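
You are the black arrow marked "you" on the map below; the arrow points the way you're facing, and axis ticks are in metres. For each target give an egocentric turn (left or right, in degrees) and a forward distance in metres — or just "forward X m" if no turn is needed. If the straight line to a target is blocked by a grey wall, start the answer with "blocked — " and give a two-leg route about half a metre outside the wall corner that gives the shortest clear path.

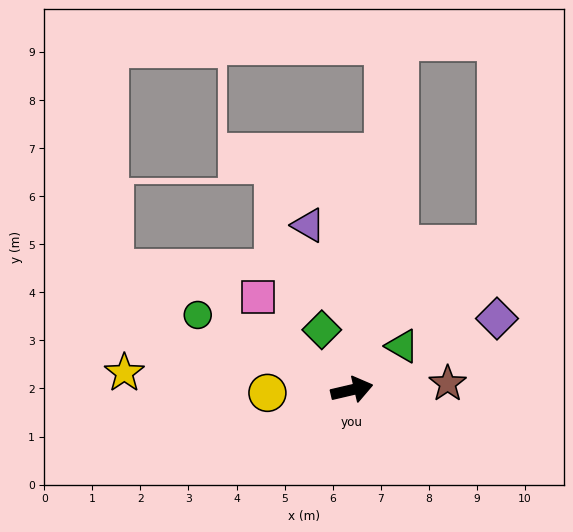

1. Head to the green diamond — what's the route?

turn left 104°, forward 1.4 m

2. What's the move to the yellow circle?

turn left 169°, forward 1.8 m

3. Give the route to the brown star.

turn right 9°, forward 2.0 m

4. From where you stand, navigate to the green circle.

turn left 141°, forward 3.6 m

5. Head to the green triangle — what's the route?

turn left 28°, forward 1.4 m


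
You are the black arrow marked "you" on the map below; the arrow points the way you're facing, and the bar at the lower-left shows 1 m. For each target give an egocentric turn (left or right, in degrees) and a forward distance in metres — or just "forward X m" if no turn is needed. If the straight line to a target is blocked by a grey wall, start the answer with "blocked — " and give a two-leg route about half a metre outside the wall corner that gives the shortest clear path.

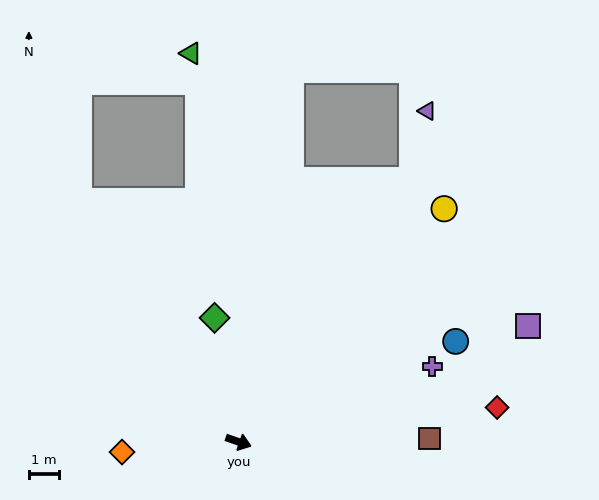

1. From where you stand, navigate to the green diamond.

turn left 120°, forward 4.2 m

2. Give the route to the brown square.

turn left 20°, forward 6.3 m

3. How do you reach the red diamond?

turn left 27°, forward 8.6 m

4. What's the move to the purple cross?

turn left 40°, forward 6.8 m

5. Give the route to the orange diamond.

turn right 156°, forward 3.8 m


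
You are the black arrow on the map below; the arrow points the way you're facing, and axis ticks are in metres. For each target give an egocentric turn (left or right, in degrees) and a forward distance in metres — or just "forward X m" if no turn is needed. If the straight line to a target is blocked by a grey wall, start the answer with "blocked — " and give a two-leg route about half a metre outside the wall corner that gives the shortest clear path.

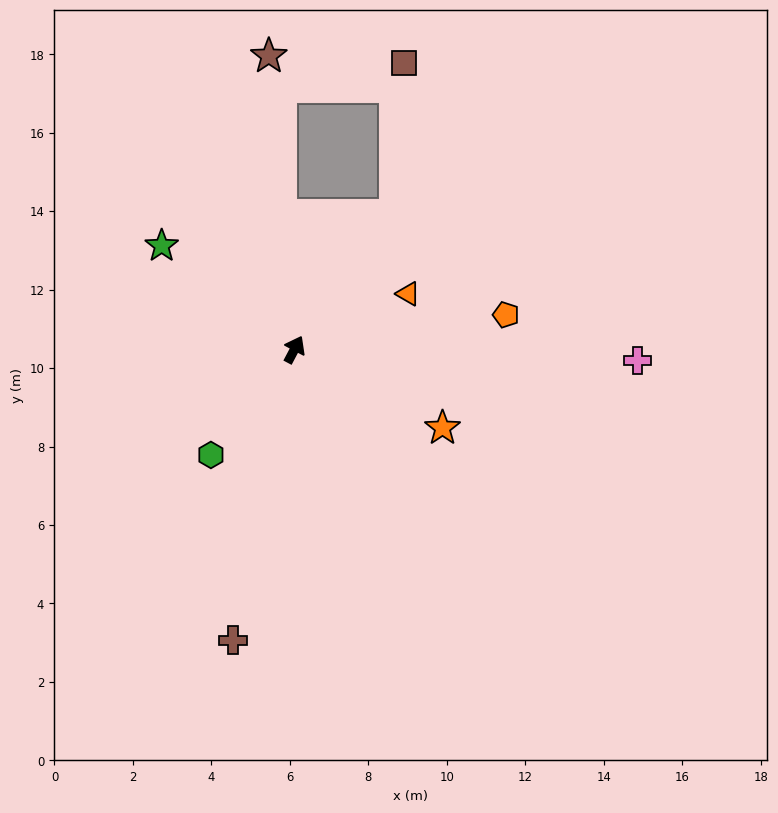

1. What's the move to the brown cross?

turn right 164°, forward 7.6 m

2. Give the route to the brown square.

blocked — turn right 9°, forward 4.3 m, then turn left 34°, forward 3.9 m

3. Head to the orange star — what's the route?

turn right 90°, forward 4.3 m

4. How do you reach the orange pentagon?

turn right 53°, forward 5.5 m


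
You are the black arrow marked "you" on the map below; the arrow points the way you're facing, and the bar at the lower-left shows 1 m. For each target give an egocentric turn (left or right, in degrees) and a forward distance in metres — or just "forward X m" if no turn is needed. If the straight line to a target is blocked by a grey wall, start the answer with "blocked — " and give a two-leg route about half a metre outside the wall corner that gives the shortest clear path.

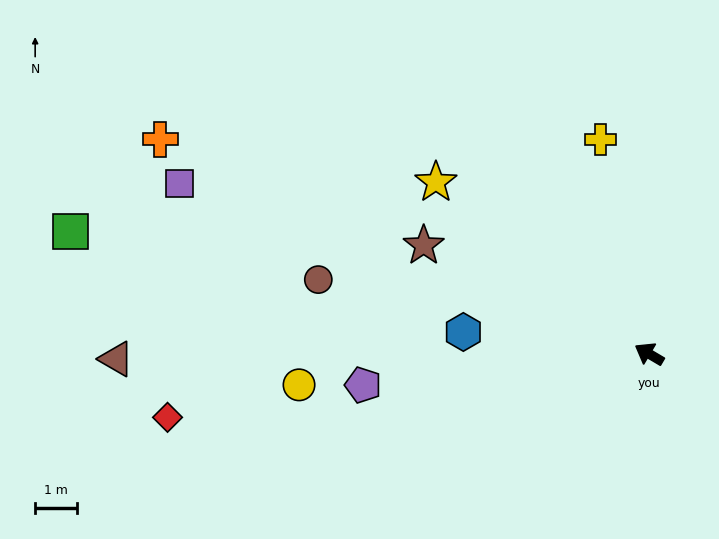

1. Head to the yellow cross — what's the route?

turn right 47°, forward 5.2 m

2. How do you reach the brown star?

turn left 5°, forward 5.9 m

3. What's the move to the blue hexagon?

turn left 24°, forward 4.4 m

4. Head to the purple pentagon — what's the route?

turn left 37°, forward 6.8 m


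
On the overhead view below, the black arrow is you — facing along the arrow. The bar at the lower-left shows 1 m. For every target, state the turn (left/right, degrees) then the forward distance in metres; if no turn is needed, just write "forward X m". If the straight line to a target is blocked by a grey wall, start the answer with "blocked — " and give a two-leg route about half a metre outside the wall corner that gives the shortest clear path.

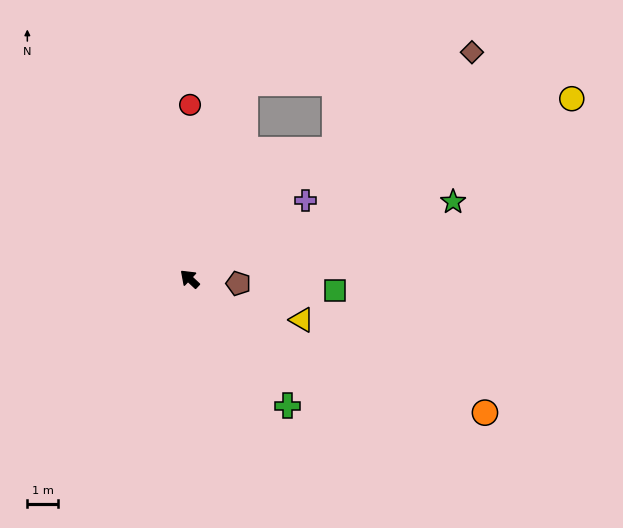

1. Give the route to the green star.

turn right 121°, forward 9.0 m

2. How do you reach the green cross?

turn left 171°, forward 5.3 m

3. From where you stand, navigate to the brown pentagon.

turn right 142°, forward 1.6 m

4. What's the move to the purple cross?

turn right 103°, forward 4.6 m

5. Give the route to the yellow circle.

turn right 112°, forward 13.9 m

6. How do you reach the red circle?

turn right 47°, forward 5.7 m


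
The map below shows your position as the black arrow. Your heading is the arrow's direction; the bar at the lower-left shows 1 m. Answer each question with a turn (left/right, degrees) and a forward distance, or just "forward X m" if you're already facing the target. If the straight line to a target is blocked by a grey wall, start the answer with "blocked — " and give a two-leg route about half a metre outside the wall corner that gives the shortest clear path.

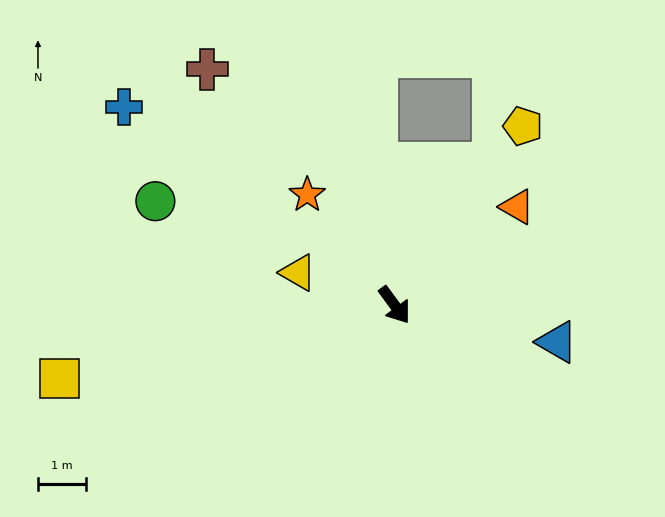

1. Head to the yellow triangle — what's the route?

turn right 145°, forward 2.1 m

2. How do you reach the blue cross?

turn right 163°, forward 7.0 m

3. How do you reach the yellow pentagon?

turn left 108°, forward 4.6 m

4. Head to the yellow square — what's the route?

turn right 114°, forward 7.1 m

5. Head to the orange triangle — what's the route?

turn left 92°, forward 3.3 m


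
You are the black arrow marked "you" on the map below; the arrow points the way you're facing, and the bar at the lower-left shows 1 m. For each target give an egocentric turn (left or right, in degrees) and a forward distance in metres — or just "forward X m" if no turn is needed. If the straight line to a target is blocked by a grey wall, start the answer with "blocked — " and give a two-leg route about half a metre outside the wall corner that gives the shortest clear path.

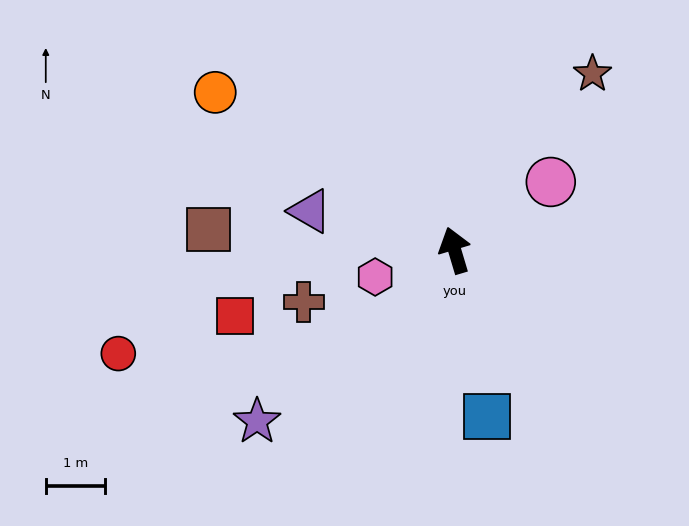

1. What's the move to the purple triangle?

turn left 58°, forward 2.5 m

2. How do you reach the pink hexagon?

turn left 92°, forward 1.4 m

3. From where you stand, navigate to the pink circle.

turn right 71°, forward 2.0 m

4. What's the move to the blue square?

turn left 174°, forward 2.9 m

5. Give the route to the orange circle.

turn left 40°, forward 4.9 m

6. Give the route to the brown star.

turn right 55°, forward 3.8 m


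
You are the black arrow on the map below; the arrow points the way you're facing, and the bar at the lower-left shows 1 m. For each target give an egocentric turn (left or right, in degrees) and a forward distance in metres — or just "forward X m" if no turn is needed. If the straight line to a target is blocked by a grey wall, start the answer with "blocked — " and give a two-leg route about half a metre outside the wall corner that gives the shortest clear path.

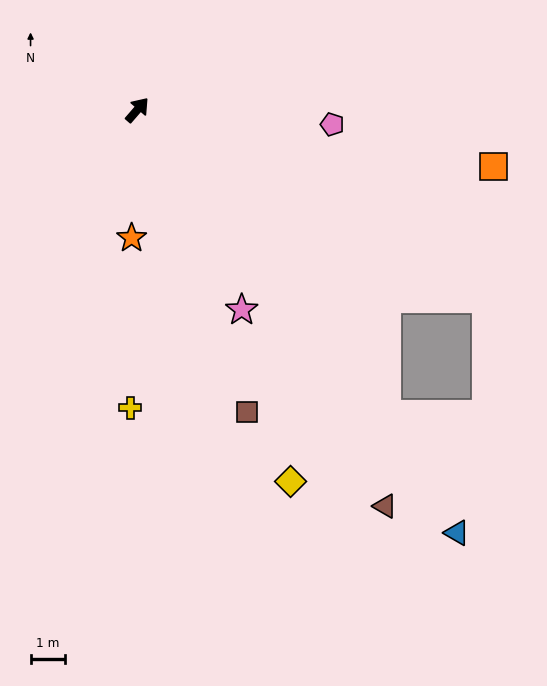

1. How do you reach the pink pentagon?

turn right 53°, forward 5.6 m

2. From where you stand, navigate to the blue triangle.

turn right 102°, forward 15.2 m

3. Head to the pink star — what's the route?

turn right 112°, forward 6.5 m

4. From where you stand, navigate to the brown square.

turn right 119°, forward 9.2 m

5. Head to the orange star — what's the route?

turn right 142°, forward 3.7 m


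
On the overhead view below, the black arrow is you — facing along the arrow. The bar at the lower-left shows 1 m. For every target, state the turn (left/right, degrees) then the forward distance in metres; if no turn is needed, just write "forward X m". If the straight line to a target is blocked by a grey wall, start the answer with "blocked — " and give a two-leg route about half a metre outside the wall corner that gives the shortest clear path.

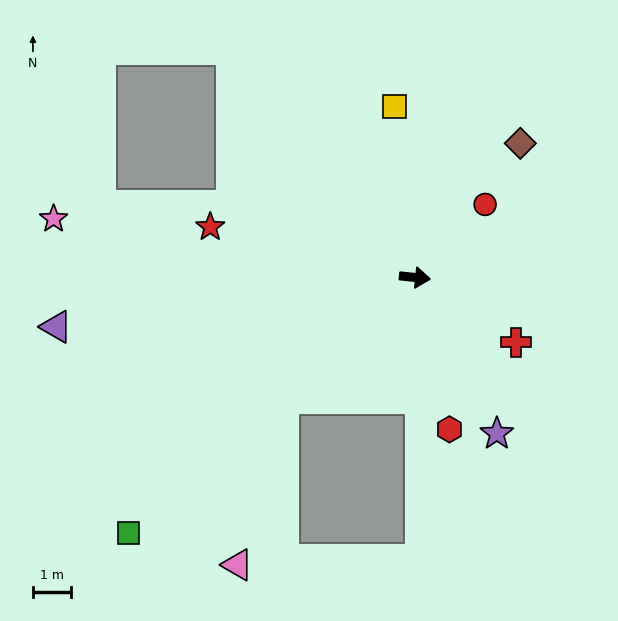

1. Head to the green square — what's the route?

turn right 132°, forward 10.0 m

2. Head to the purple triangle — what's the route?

turn right 166°, forward 9.5 m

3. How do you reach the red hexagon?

turn right 71°, forward 4.1 m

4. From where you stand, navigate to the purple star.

turn right 56°, forward 4.6 m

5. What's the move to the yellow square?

turn left 103°, forward 4.5 m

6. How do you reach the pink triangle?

blocked — turn right 132°, forward 4.7 m, then turn left 33°, forward 4.5 m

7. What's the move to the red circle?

turn left 52°, forward 2.6 m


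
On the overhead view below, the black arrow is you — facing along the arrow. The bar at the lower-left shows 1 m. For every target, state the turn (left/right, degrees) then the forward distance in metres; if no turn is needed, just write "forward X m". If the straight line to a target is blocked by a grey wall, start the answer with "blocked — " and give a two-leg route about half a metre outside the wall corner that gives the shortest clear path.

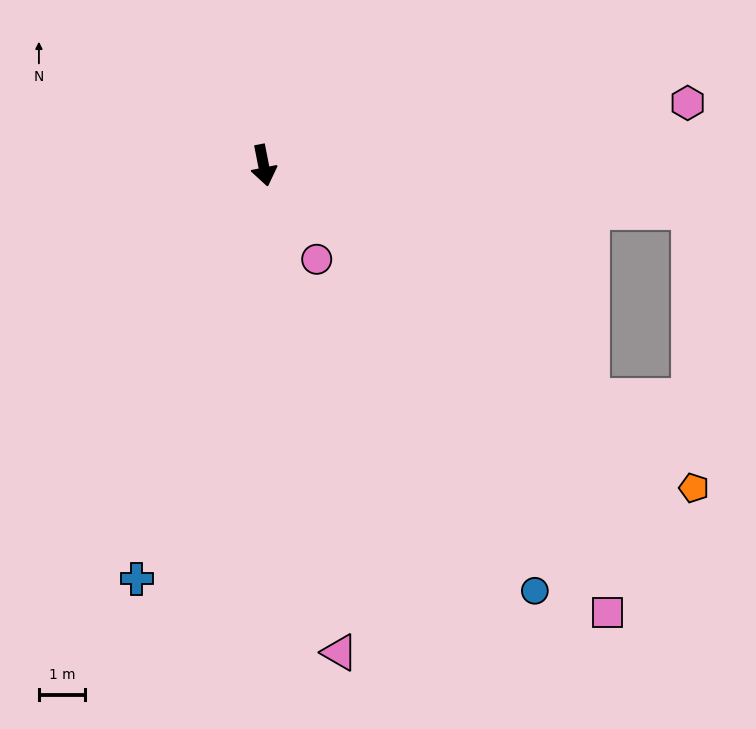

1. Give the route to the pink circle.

turn left 18°, forward 2.3 m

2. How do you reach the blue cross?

turn right 28°, forward 9.3 m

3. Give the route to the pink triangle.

turn right 2°, forward 10.6 m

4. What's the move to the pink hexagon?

turn left 87°, forward 9.2 m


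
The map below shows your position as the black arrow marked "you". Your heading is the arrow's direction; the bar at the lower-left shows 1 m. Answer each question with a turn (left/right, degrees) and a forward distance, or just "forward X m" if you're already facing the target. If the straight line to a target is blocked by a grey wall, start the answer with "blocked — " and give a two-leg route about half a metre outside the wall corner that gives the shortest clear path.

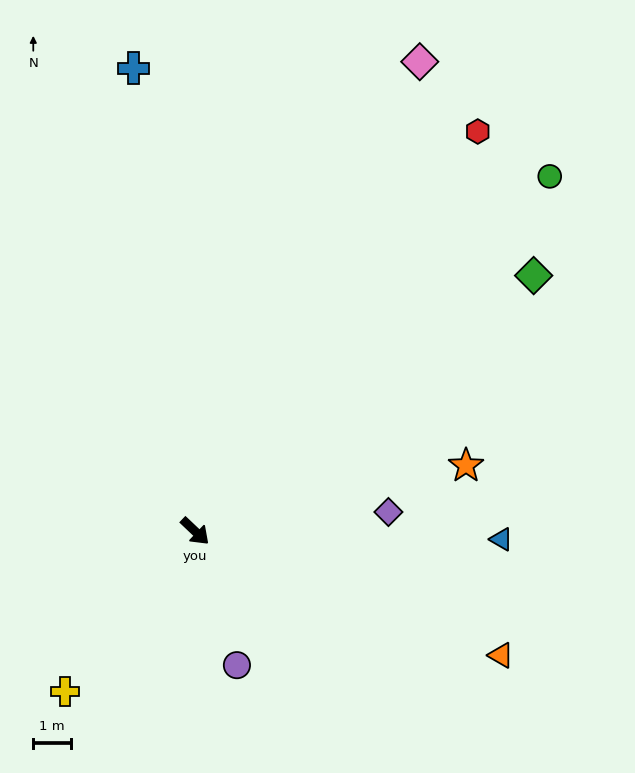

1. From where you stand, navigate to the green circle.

turn left 88°, forward 13.3 m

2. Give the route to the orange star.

turn left 57°, forward 7.4 m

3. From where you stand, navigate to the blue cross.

turn left 141°, forward 12.4 m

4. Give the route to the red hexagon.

turn left 98°, forward 13.0 m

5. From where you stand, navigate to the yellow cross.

turn right 86°, forward 5.5 m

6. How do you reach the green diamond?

turn left 81°, forward 11.3 m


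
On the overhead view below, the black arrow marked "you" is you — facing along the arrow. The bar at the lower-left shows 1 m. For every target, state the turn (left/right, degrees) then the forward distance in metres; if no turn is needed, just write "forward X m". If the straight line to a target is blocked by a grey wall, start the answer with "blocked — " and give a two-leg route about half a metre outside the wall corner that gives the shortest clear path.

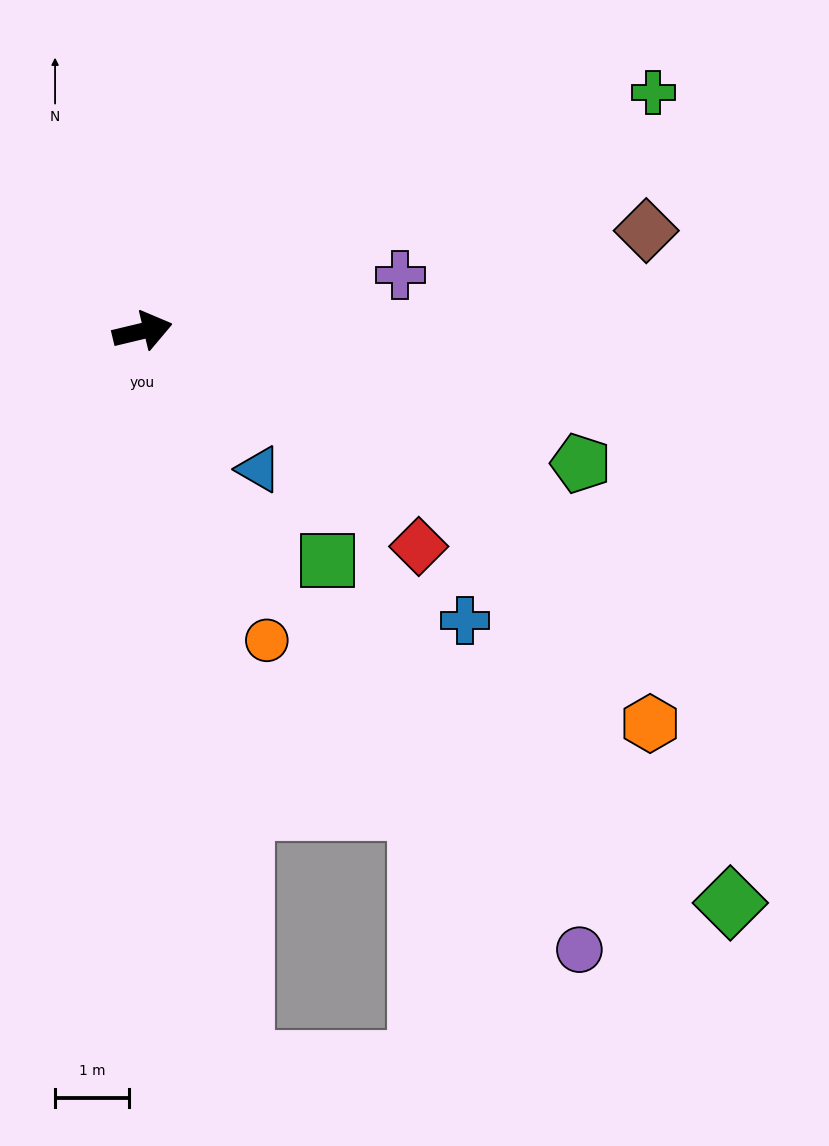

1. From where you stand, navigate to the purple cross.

forward 3.6 m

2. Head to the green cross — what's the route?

turn left 12°, forward 7.7 m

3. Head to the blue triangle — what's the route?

turn right 63°, forward 2.5 m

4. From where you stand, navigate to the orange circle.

turn right 82°, forward 4.5 m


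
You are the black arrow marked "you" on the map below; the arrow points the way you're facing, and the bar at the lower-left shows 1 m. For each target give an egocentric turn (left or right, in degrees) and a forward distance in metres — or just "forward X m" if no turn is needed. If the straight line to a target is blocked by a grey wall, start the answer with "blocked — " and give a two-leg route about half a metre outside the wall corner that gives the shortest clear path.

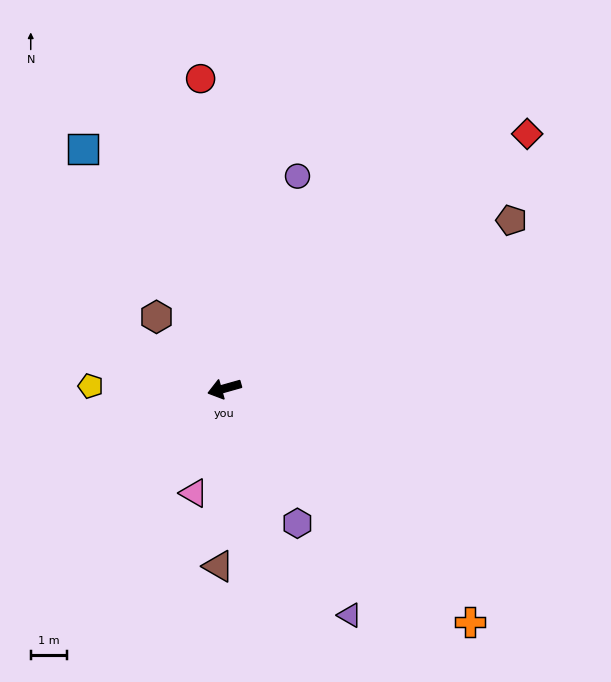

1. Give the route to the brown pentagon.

turn right 165°, forward 9.2 m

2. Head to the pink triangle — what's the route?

turn left 58°, forward 3.0 m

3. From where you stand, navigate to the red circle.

turn right 101°, forward 8.6 m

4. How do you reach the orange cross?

turn left 121°, forward 9.3 m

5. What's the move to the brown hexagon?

turn right 62°, forward 2.7 m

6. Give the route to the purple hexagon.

turn left 103°, forward 4.2 m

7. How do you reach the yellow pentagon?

turn right 17°, forward 3.7 m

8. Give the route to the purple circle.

turn right 125°, forward 6.2 m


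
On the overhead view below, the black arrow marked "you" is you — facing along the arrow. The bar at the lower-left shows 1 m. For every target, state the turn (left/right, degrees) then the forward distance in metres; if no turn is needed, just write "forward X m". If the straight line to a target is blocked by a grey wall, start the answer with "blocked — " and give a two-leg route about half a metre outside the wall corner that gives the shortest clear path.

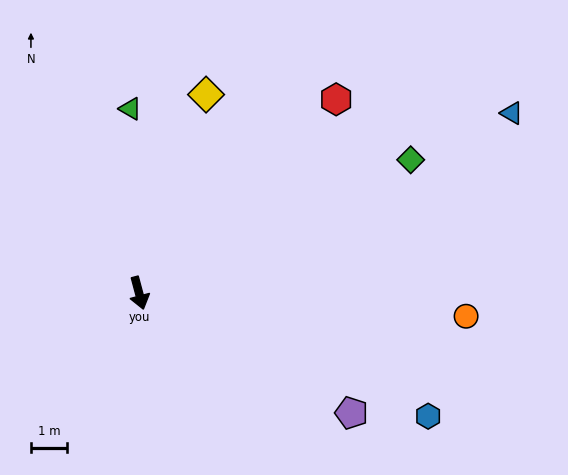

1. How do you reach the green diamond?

turn left 101°, forward 8.4 m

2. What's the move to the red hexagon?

turn left 120°, forward 7.7 m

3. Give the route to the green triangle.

turn left 168°, forward 5.1 m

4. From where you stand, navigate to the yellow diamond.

turn left 146°, forward 5.8 m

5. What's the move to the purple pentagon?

turn left 46°, forward 6.8 m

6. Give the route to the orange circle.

turn left 71°, forward 9.1 m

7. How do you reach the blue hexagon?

turn left 52°, forward 8.7 m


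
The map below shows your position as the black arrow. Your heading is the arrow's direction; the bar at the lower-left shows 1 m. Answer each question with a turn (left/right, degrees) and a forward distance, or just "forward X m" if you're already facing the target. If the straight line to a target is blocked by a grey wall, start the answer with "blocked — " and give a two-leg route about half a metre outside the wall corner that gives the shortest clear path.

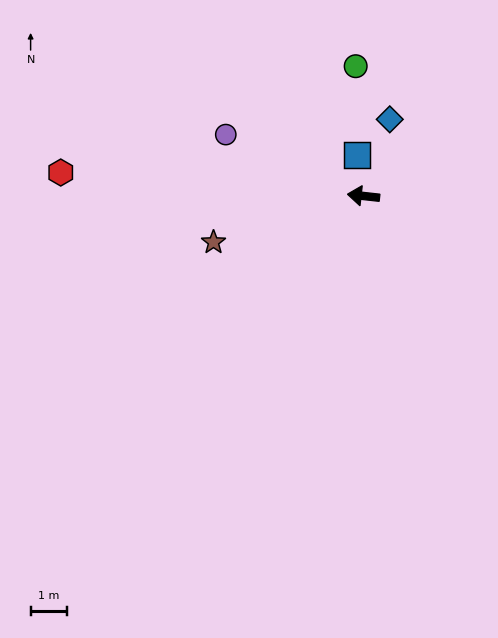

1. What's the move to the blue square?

turn right 75°, forward 1.1 m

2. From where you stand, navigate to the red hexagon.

forward 8.4 m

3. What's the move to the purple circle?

turn right 18°, forward 4.2 m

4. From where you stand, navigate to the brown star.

turn left 23°, forward 4.3 m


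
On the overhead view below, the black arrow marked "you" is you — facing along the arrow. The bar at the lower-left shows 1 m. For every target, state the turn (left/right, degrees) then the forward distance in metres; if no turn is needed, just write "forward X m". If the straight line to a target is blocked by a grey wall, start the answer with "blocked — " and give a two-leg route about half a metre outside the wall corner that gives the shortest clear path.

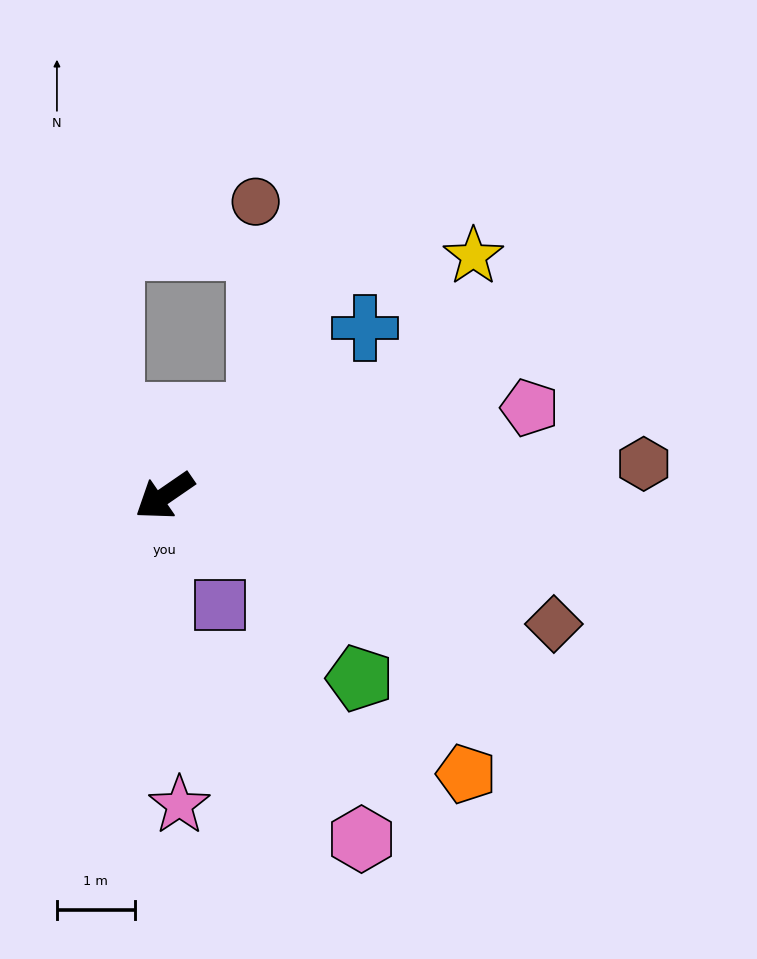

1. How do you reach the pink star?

turn left 58°, forward 4.0 m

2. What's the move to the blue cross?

turn right 175°, forward 3.4 m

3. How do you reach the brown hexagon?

turn left 149°, forward 6.2 m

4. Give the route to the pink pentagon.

turn left 159°, forward 4.8 m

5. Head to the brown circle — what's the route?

blocked — turn right 174°, forward 1.6 m, then turn left 51°, forward 2.8 m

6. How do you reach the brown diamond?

turn left 127°, forward 5.3 m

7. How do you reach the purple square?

turn left 82°, forward 1.6 m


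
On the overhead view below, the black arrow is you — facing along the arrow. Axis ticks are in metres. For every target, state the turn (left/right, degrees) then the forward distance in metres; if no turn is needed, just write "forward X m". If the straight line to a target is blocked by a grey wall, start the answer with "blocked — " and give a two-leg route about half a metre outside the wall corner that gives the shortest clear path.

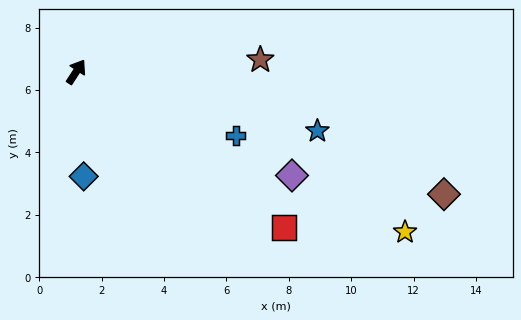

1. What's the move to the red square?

turn right 94°, forward 8.3 m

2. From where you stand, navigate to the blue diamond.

turn right 143°, forward 3.4 m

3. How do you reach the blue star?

turn right 71°, forward 8.0 m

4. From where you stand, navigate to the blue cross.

turn right 79°, forward 5.5 m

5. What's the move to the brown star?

turn right 53°, forward 5.9 m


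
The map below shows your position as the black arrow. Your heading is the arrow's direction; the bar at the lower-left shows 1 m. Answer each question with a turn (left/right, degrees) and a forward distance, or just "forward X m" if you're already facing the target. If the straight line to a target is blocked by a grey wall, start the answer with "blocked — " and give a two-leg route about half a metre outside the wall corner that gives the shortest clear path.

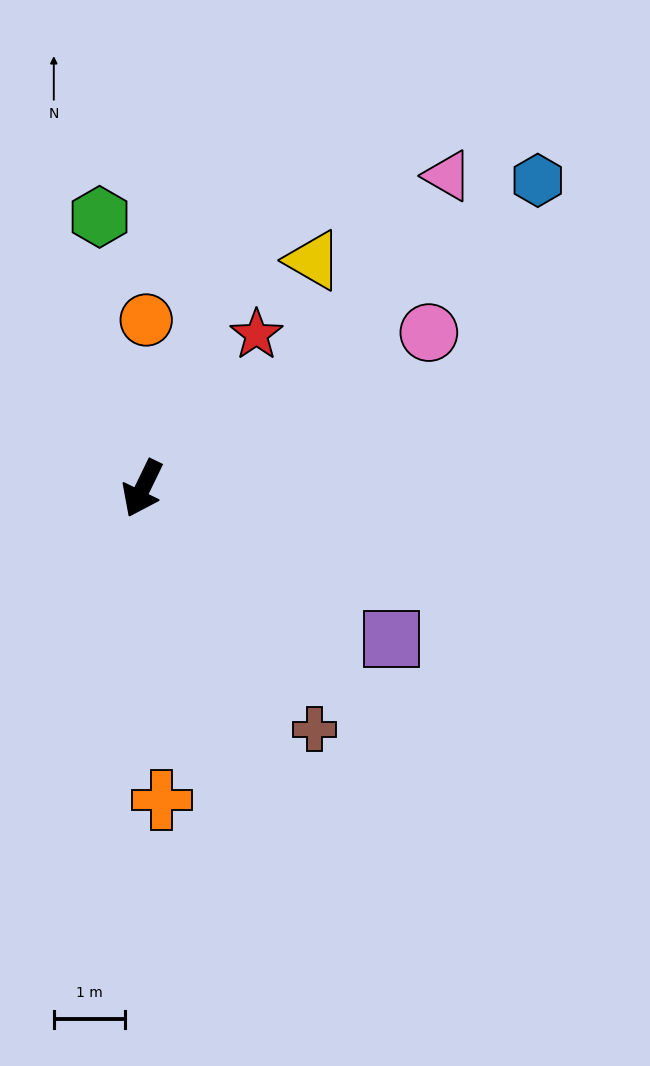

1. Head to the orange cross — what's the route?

turn left 29°, forward 4.4 m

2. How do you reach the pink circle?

turn left 144°, forward 4.6 m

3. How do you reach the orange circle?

turn right 155°, forward 2.4 m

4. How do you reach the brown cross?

turn left 61°, forward 4.2 m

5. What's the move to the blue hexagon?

turn left 154°, forward 7.0 m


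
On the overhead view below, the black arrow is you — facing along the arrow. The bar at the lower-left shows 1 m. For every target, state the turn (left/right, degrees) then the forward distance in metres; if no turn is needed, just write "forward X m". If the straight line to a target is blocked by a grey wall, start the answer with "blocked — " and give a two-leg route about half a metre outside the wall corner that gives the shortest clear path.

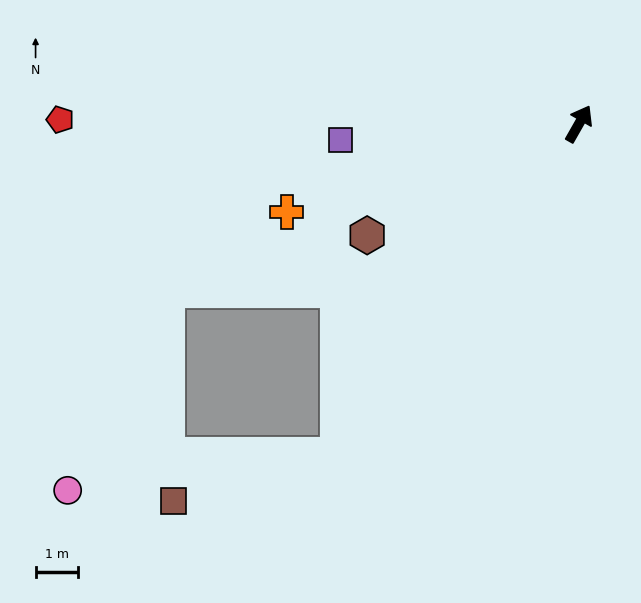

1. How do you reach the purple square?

turn left 123°, forward 5.6 m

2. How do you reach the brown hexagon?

turn left 147°, forward 5.6 m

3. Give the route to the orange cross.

turn left 136°, forward 7.2 m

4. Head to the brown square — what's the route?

blocked — turn left 174°, forward 9.6 m, then turn right 39°, forward 4.0 m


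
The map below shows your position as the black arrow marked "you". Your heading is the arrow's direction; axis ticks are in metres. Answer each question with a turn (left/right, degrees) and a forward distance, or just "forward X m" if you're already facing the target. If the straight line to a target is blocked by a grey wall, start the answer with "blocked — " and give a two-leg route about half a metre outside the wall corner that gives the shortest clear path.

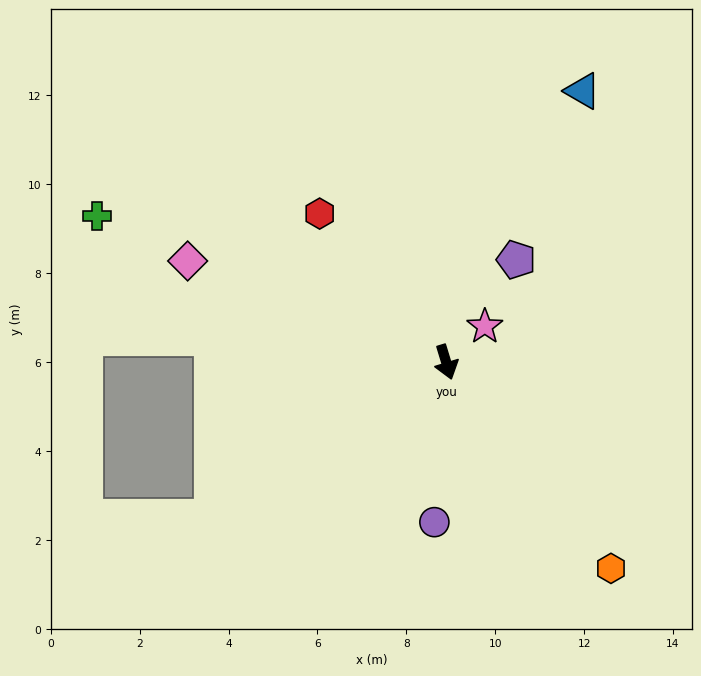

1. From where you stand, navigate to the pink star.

turn left 116°, forward 1.2 m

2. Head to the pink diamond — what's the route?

turn right 128°, forward 6.2 m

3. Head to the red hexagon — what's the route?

turn right 156°, forward 4.4 m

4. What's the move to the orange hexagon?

turn left 22°, forward 5.9 m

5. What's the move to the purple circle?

turn right 21°, forward 3.6 m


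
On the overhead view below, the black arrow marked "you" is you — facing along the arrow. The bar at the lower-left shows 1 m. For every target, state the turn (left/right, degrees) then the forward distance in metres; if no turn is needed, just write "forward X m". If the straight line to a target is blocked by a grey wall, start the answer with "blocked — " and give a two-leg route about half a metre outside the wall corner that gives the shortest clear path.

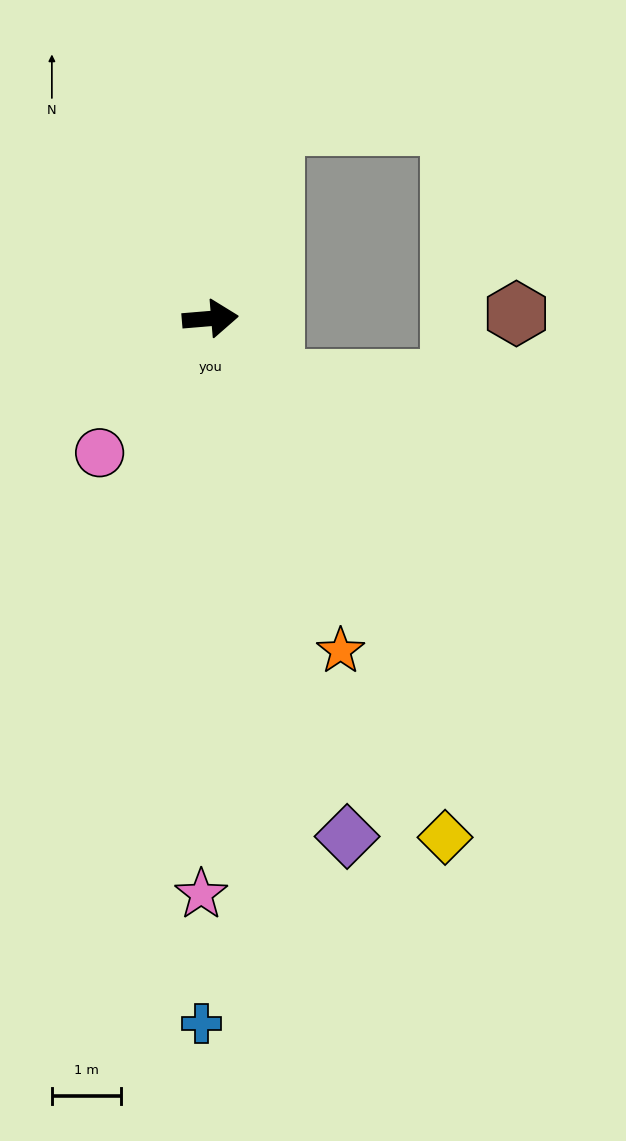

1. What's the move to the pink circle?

turn right 134°, forward 2.5 m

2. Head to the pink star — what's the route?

turn right 96°, forward 8.3 m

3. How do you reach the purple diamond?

turn right 80°, forward 7.7 m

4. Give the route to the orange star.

turn right 73°, forward 5.2 m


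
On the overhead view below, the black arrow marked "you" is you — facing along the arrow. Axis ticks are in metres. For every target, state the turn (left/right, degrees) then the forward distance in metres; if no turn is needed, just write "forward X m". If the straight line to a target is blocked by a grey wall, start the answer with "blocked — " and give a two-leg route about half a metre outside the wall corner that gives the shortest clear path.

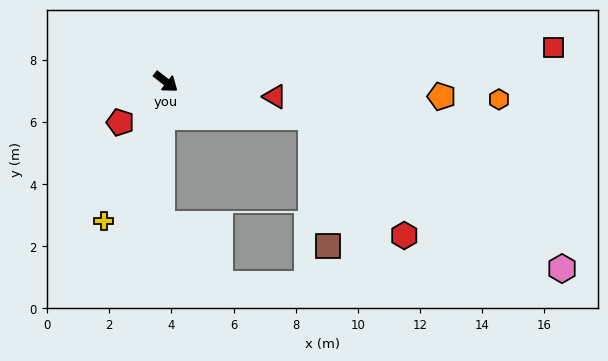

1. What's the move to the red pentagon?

turn right 100°, forward 2.0 m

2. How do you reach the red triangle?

turn left 30°, forward 3.5 m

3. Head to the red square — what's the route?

turn left 43°, forward 12.5 m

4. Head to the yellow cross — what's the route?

turn right 76°, forward 4.9 m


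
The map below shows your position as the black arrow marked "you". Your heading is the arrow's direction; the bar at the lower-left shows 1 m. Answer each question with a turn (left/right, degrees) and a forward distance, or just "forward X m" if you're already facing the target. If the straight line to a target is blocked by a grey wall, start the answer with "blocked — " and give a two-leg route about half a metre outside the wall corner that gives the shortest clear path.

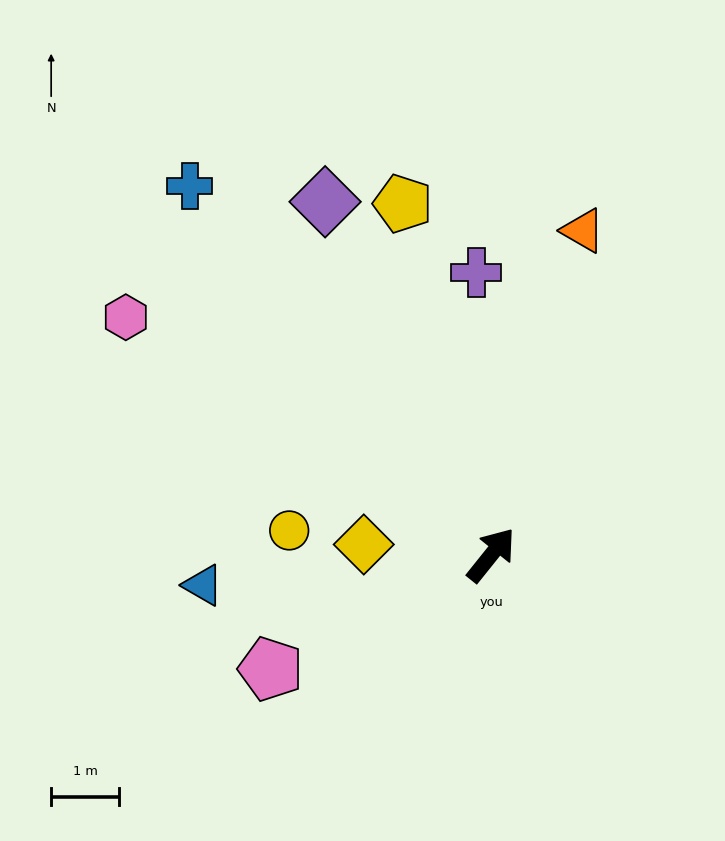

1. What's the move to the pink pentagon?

turn left 156°, forward 3.6 m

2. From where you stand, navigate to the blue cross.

turn left 78°, forward 7.0 m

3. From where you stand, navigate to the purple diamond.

turn left 64°, forward 5.7 m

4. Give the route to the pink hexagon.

turn left 96°, forward 6.4 m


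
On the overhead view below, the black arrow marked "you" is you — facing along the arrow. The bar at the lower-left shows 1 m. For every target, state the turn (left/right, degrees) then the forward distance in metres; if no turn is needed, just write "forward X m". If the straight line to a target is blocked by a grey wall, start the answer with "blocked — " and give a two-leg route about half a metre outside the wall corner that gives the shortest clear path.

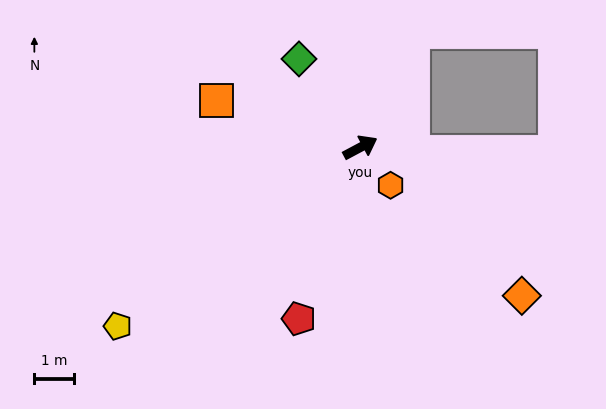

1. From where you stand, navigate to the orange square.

turn left 134°, forward 3.9 m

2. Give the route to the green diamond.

turn left 97°, forward 2.7 m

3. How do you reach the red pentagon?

turn right 138°, forward 4.6 m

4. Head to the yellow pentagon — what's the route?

turn right 172°, forward 7.7 m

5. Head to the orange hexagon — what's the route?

turn right 79°, forward 1.2 m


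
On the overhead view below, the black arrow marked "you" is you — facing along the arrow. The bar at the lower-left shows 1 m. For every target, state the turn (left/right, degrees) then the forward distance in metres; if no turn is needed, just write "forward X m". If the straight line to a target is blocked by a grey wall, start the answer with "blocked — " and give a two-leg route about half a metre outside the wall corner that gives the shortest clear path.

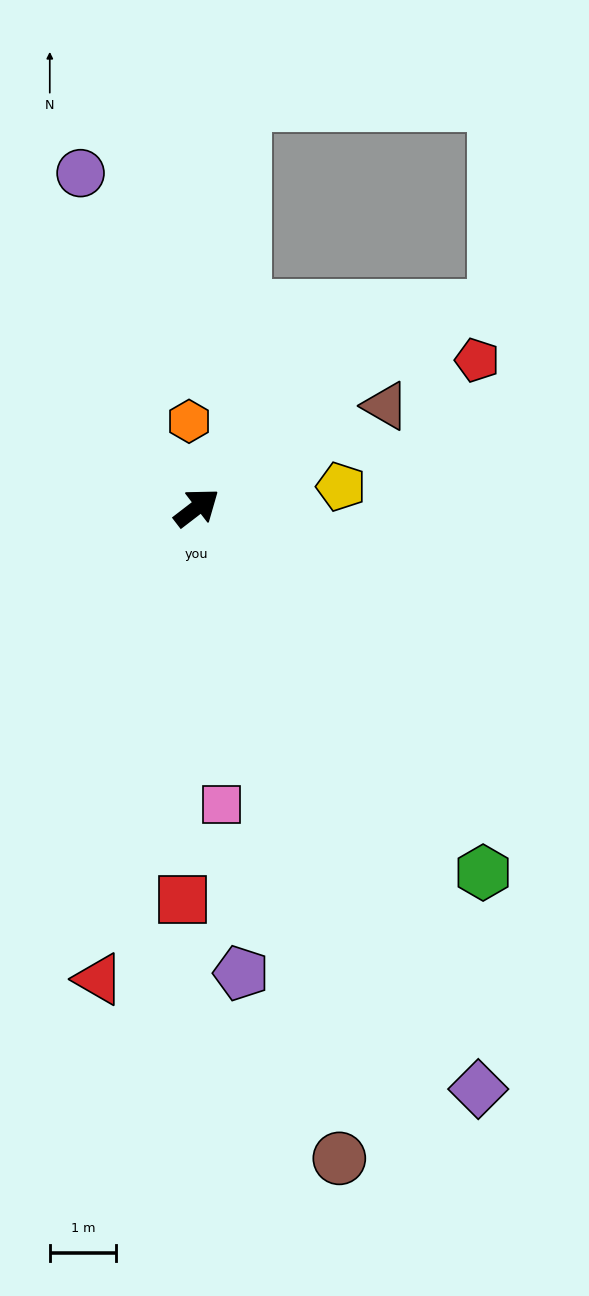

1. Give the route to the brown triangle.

turn right 9°, forward 3.2 m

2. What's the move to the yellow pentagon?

turn right 29°, forward 2.2 m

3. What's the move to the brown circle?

turn right 115°, forward 10.1 m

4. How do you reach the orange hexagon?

turn left 58°, forward 1.3 m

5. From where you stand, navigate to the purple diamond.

turn right 102°, forward 9.8 m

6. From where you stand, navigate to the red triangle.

turn right 139°, forward 7.3 m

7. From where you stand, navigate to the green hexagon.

turn right 89°, forward 7.0 m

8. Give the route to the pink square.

turn right 123°, forward 4.5 m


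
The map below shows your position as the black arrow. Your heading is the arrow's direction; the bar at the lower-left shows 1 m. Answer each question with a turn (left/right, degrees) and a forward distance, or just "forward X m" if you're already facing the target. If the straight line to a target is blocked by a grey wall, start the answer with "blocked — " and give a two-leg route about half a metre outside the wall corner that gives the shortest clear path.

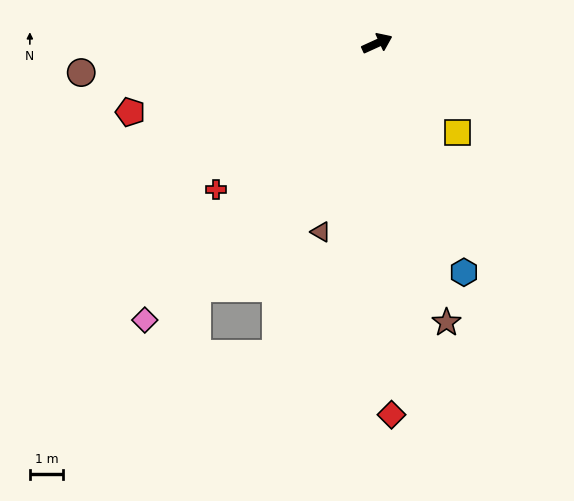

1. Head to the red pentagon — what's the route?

turn left 171°, forward 7.7 m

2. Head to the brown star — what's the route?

turn right 101°, forward 8.6 m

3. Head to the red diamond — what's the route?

turn right 112°, forward 11.1 m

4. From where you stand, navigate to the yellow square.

turn right 72°, forward 3.6 m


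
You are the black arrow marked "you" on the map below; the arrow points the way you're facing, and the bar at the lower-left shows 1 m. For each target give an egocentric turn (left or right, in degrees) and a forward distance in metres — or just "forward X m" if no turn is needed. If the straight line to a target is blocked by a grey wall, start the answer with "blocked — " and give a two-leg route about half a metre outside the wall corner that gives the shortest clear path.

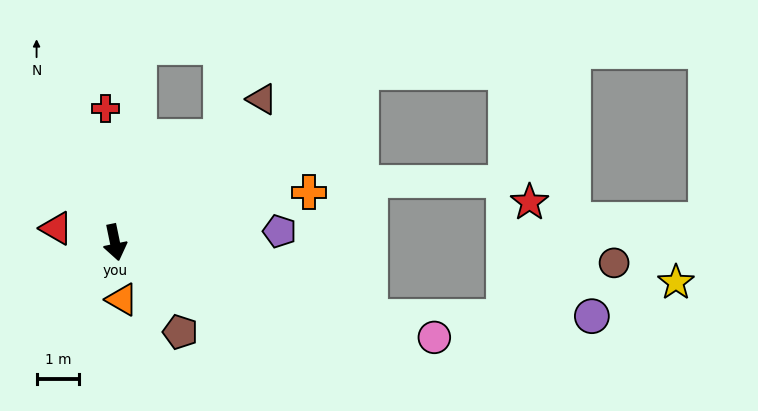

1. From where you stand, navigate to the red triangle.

turn right 115°, forward 1.4 m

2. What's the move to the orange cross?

turn left 93°, forward 4.7 m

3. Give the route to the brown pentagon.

turn left 24°, forward 2.6 m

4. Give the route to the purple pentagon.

turn left 82°, forward 3.9 m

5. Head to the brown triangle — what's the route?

turn left 123°, forward 4.8 m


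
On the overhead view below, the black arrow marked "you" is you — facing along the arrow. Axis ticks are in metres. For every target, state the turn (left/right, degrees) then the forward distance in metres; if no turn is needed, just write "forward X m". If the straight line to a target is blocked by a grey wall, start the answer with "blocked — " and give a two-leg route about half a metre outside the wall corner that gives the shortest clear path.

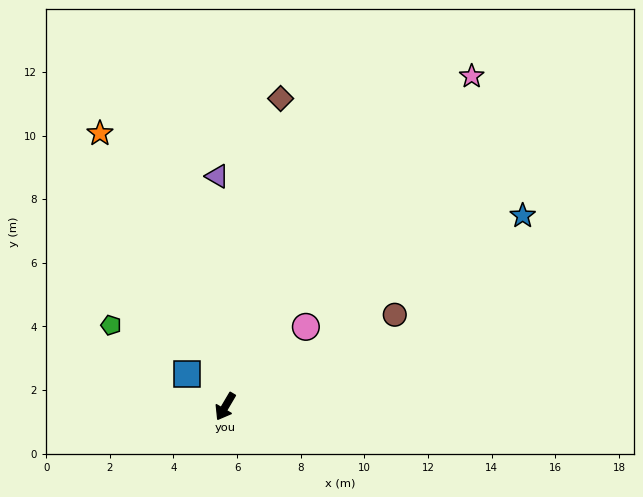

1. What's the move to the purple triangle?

turn right 148°, forward 7.2 m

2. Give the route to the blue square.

turn right 100°, forward 1.6 m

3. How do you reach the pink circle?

turn left 165°, forward 3.6 m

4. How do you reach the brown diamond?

turn right 160°, forward 9.8 m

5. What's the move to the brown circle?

turn left 149°, forward 6.1 m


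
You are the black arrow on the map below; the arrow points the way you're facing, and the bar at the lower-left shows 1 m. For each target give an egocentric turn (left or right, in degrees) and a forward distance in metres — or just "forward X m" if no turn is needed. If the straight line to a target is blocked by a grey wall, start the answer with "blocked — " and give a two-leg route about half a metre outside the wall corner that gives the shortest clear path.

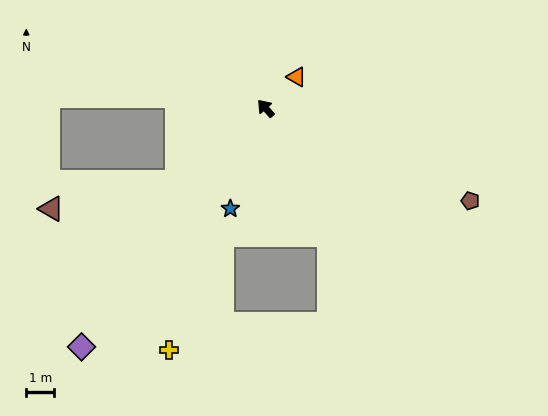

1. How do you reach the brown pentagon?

turn right 156°, forward 8.1 m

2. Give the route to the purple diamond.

turn left 101°, forward 10.9 m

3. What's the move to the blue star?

turn left 119°, forward 3.8 m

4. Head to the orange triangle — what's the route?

turn right 86°, forward 1.6 m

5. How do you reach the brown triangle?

blocked — turn left 88°, forward 4.2 m, then turn right 28°, forward 4.6 m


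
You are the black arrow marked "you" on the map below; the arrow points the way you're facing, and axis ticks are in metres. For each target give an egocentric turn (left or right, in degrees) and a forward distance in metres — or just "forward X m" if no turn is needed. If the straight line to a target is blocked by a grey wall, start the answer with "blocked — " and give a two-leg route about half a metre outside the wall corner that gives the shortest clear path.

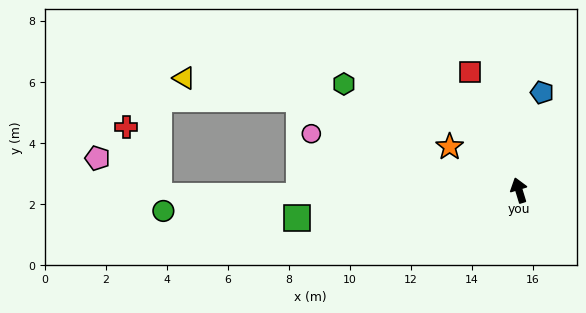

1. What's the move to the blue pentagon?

turn right 30°, forward 3.3 m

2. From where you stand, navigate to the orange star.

turn left 41°, forward 2.7 m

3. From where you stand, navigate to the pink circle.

turn left 58°, forward 7.1 m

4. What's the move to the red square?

turn left 5°, forward 4.2 m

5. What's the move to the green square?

turn left 80°, forward 7.3 m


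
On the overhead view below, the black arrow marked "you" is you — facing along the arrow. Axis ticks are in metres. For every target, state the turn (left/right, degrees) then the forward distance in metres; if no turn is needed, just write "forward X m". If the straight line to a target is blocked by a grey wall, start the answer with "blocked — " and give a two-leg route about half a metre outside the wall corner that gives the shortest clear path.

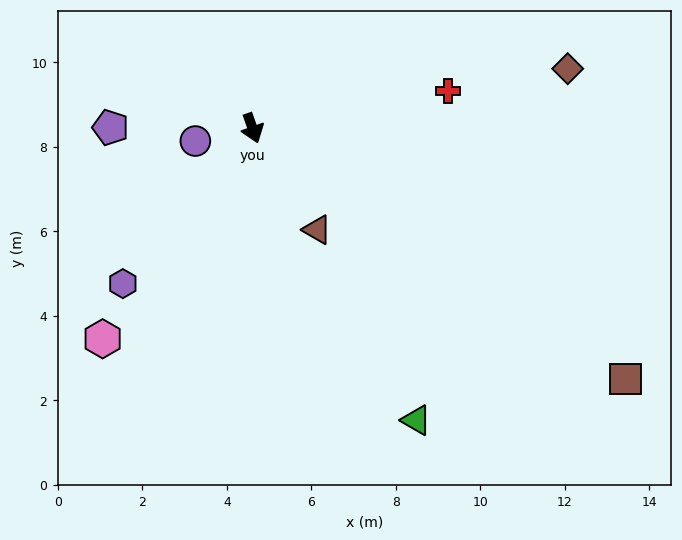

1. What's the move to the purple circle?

turn right 97°, forward 1.4 m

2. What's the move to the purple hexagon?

turn right 59°, forward 4.8 m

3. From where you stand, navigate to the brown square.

turn left 37°, forward 10.6 m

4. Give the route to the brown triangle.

turn left 13°, forward 2.8 m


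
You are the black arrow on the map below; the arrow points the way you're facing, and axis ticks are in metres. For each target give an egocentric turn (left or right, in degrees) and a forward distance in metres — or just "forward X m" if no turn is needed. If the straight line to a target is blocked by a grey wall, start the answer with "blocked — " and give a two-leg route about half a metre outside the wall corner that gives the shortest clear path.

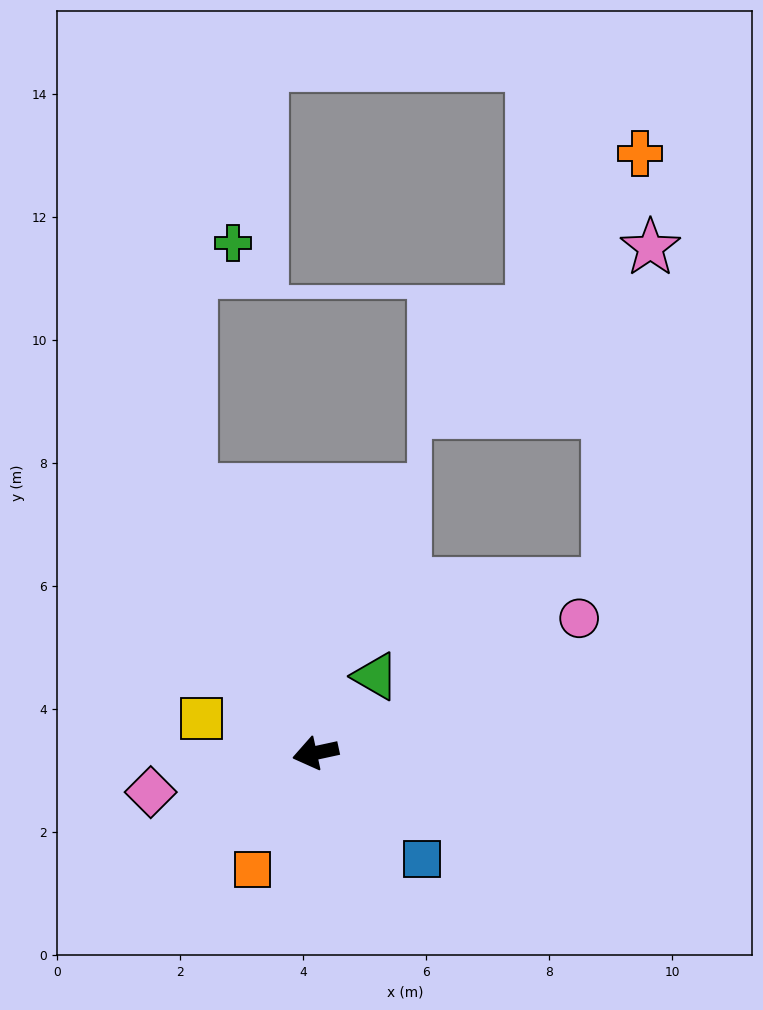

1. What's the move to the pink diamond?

forward 2.8 m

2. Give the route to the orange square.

turn left 49°, forward 2.2 m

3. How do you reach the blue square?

turn left 123°, forward 2.4 m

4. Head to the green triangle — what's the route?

turn right 140°, forward 1.6 m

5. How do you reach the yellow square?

turn right 29°, forward 1.9 m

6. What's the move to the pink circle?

turn right 165°, forward 4.8 m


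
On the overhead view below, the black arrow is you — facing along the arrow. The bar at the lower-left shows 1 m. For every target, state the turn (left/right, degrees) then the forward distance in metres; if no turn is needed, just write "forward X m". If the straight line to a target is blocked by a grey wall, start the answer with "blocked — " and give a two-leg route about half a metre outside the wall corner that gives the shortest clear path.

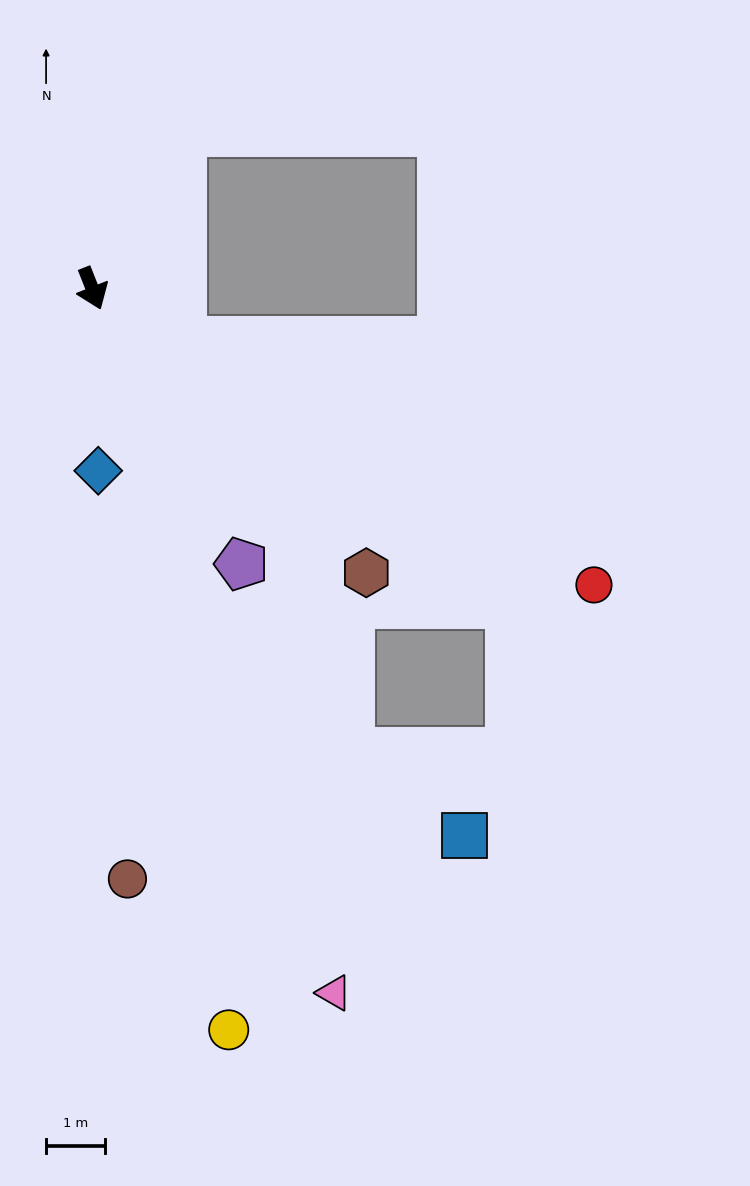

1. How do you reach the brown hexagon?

turn left 22°, forward 6.6 m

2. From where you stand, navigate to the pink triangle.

turn right 3°, forward 12.5 m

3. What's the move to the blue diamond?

turn right 20°, forward 3.1 m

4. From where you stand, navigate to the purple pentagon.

turn left 7°, forward 5.3 m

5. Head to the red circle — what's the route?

turn left 38°, forward 9.8 m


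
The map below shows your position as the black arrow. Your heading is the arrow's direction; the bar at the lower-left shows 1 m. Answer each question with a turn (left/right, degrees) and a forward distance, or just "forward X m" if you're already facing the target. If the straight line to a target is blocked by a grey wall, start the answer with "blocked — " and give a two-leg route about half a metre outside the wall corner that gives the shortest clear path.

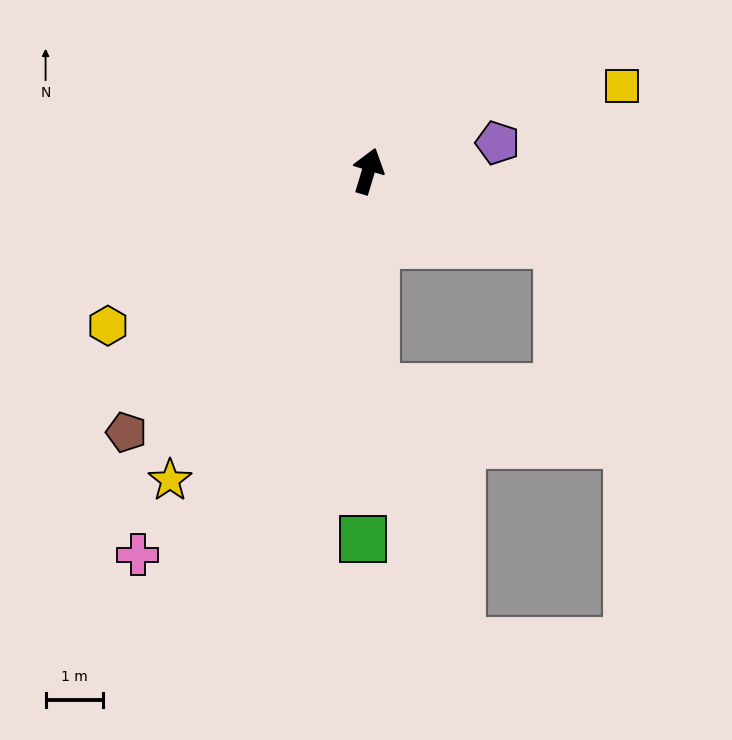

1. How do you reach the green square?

turn right 164°, forward 6.4 m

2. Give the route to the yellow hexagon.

turn left 137°, forward 5.3 m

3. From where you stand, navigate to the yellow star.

turn left 164°, forward 6.4 m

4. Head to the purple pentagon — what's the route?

turn right 61°, forward 2.3 m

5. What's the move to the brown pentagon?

turn left 154°, forward 6.2 m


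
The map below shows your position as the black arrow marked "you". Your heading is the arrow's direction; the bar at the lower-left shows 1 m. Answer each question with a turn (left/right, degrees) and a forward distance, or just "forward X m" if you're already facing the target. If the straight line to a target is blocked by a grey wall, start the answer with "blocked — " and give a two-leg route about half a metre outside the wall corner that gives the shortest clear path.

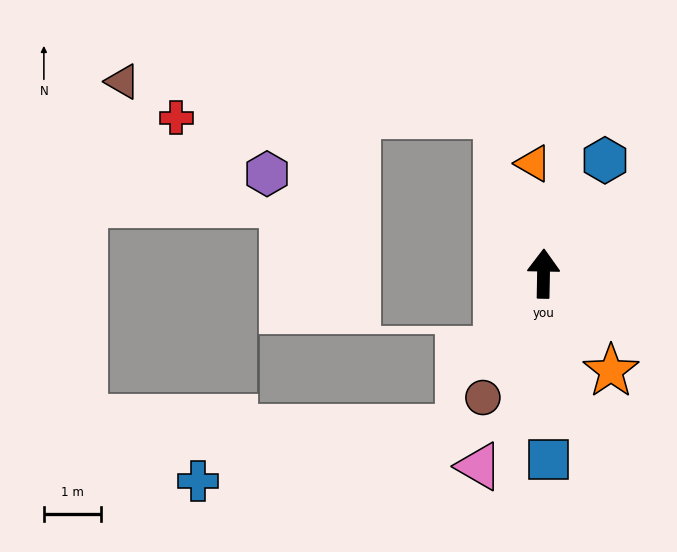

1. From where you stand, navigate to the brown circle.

turn left 155°, forward 2.4 m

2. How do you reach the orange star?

turn right 144°, forward 2.1 m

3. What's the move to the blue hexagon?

turn right 27°, forward 2.3 m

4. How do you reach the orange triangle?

turn left 6°, forward 1.9 m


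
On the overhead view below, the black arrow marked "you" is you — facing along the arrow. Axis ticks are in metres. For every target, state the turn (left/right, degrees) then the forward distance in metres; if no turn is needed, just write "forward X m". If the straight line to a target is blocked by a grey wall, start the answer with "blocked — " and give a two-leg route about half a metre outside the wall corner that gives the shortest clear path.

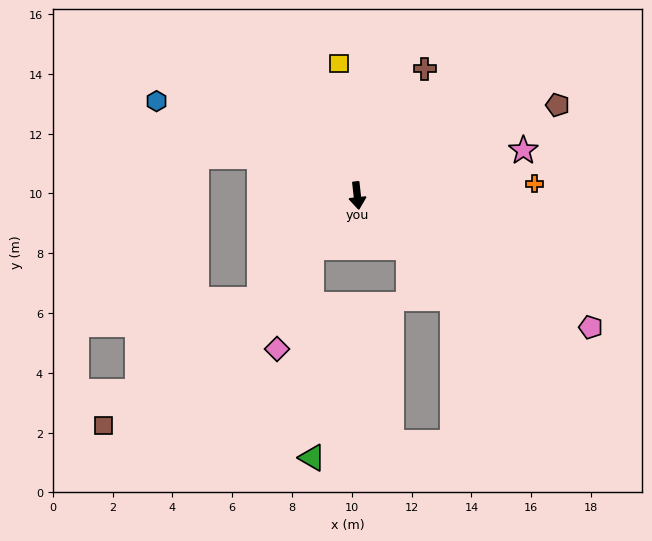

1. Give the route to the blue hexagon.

turn right 121°, forward 7.4 m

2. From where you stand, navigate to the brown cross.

turn left 146°, forward 4.8 m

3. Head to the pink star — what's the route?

turn left 99°, forward 5.8 m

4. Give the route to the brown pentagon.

turn left 108°, forward 7.3 m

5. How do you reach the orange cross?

turn left 88°, forward 5.9 m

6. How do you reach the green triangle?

blocked — turn right 48°, forward 2.3 m, then turn left 42°, forward 7.0 m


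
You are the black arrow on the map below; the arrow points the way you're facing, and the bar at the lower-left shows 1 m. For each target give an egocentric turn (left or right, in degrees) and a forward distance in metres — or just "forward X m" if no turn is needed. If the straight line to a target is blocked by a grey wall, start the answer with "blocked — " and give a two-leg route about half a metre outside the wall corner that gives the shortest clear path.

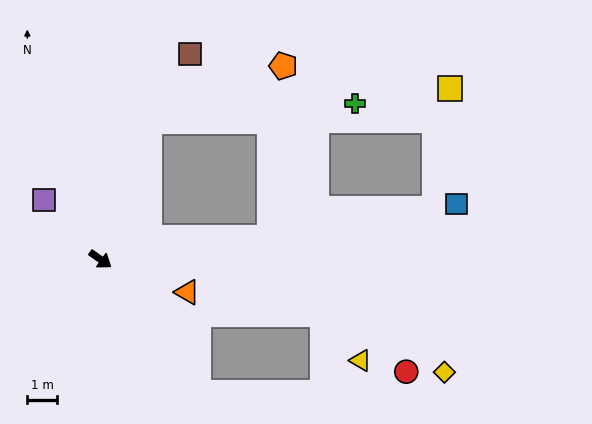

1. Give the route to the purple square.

turn left 169°, forward 2.8 m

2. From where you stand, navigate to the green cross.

blocked — turn left 106°, forward 4.9 m, then turn right 66°, forward 7.0 m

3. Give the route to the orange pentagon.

blocked — turn left 106°, forward 4.9 m, then turn right 48°, forward 4.9 m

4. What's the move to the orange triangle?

turn left 15°, forward 3.1 m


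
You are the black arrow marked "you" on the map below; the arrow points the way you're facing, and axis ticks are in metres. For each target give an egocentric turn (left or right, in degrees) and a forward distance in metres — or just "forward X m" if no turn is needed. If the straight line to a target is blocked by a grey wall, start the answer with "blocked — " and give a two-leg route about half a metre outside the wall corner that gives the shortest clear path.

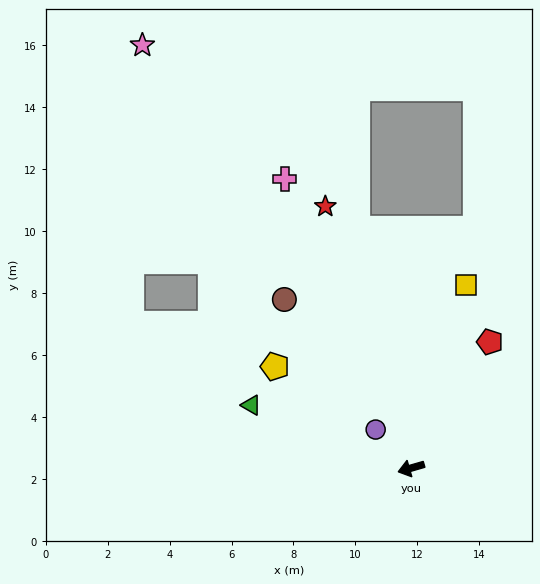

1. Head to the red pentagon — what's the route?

turn right 138°, forward 4.8 m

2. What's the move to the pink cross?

turn right 82°, forward 10.2 m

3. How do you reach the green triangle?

turn right 38°, forward 5.5 m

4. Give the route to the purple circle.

turn right 63°, forward 1.7 m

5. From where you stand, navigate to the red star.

turn right 88°, forward 8.9 m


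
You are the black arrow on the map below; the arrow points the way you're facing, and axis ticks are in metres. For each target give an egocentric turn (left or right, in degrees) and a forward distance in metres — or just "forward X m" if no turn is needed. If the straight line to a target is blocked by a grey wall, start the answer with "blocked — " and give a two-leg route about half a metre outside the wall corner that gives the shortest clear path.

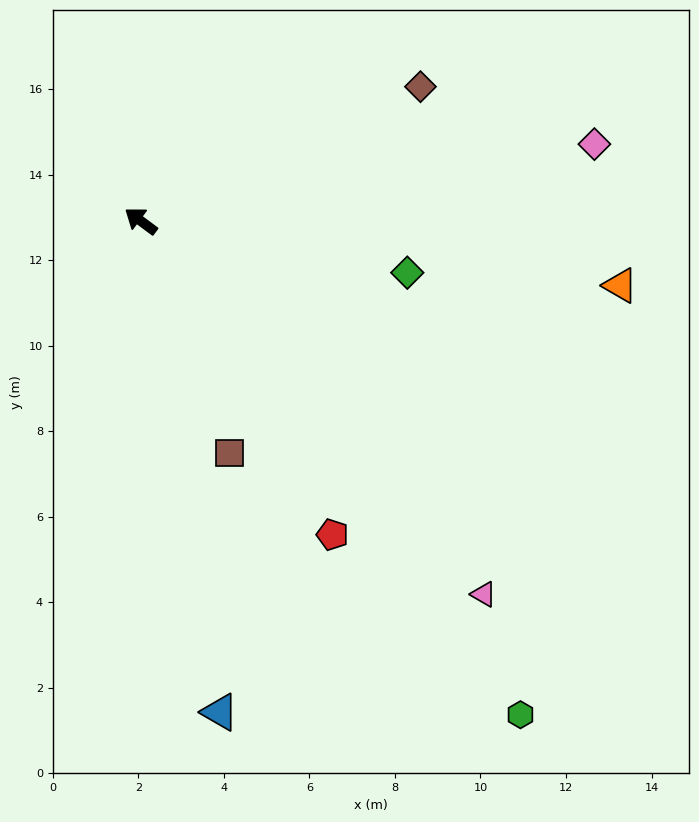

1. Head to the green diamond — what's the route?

turn right 154°, forward 6.3 m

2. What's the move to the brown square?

turn left 148°, forward 5.8 m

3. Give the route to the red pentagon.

turn left 158°, forward 8.6 m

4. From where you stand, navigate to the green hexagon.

turn left 164°, forward 14.6 m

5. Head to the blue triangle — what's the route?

turn left 136°, forward 11.6 m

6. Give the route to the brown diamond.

turn right 118°, forward 7.3 m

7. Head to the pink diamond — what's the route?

turn right 134°, forward 10.8 m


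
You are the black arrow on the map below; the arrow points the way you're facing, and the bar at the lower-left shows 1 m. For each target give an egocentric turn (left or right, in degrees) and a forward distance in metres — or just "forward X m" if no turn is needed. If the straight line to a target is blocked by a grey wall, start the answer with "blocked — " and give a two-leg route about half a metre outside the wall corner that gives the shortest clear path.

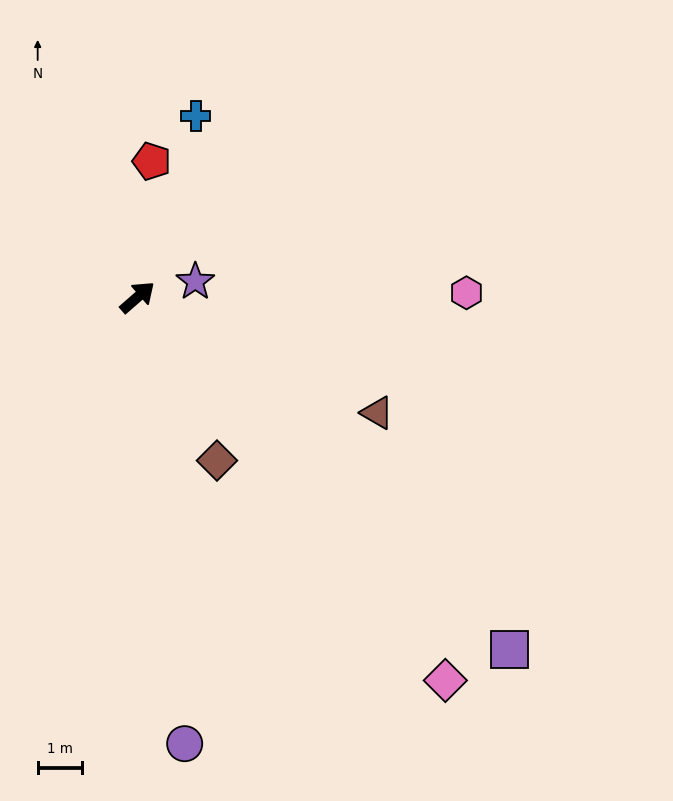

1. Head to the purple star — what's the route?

turn right 26°, forward 1.3 m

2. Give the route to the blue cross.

turn left 31°, forward 4.2 m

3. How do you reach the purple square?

turn right 85°, forward 11.4 m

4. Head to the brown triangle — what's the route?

turn right 67°, forward 5.9 m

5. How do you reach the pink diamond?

turn right 92°, forward 11.0 m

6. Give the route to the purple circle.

turn right 125°, forward 10.0 m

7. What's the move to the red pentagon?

turn left 43°, forward 3.1 m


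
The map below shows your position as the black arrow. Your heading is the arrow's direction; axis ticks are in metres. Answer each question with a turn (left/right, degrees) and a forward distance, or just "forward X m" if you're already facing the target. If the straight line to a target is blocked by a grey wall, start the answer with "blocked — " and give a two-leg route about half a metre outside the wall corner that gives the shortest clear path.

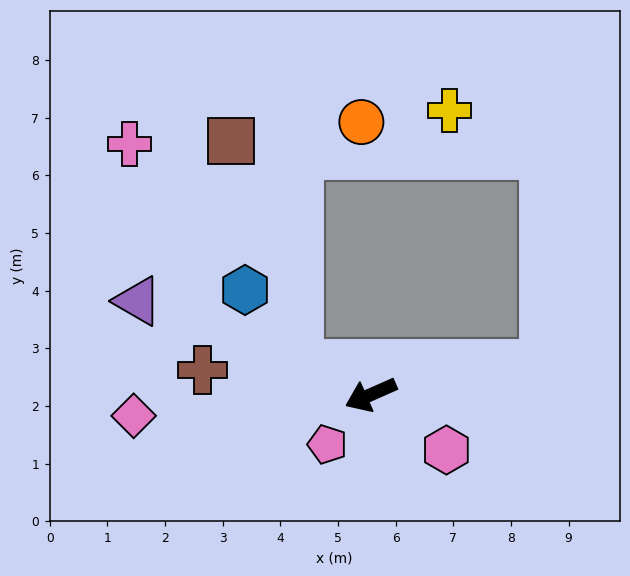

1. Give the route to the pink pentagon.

turn left 25°, forward 1.1 m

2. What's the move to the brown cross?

turn right 32°, forward 3.0 m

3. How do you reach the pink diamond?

turn right 19°, forward 4.1 m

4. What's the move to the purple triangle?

turn right 46°, forward 4.4 m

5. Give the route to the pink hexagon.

turn left 120°, forward 1.6 m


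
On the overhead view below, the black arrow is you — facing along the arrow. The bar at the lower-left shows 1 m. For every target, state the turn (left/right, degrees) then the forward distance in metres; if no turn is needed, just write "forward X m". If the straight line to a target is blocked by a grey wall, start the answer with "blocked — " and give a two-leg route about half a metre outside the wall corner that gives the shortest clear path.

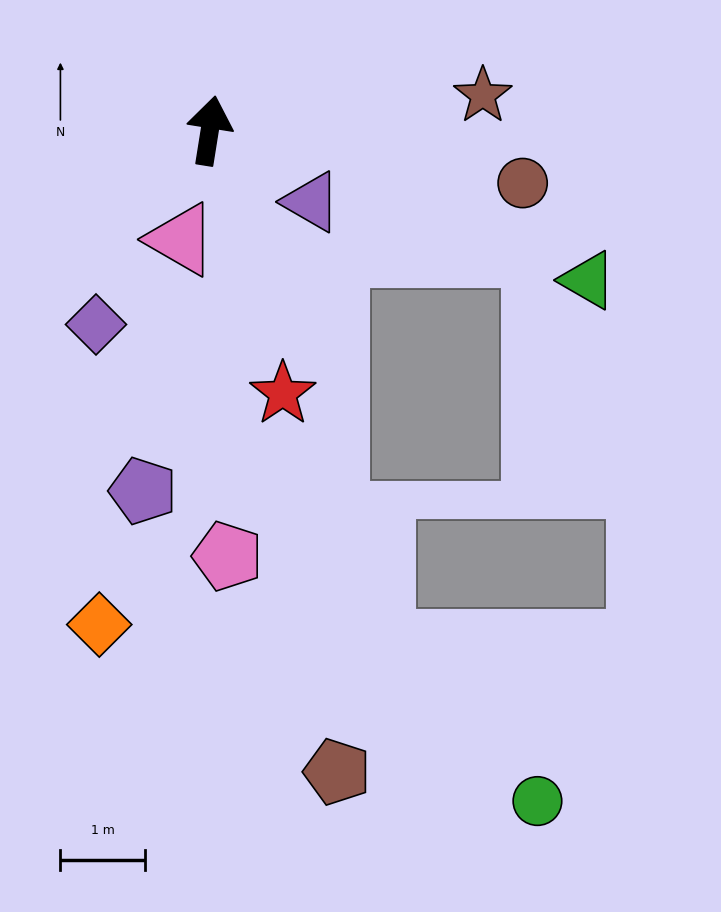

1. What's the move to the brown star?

turn right 74°, forward 3.3 m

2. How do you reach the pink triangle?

turn left 174°, forward 1.3 m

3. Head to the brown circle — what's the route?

turn right 90°, forward 3.8 m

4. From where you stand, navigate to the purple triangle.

turn right 116°, forward 1.5 m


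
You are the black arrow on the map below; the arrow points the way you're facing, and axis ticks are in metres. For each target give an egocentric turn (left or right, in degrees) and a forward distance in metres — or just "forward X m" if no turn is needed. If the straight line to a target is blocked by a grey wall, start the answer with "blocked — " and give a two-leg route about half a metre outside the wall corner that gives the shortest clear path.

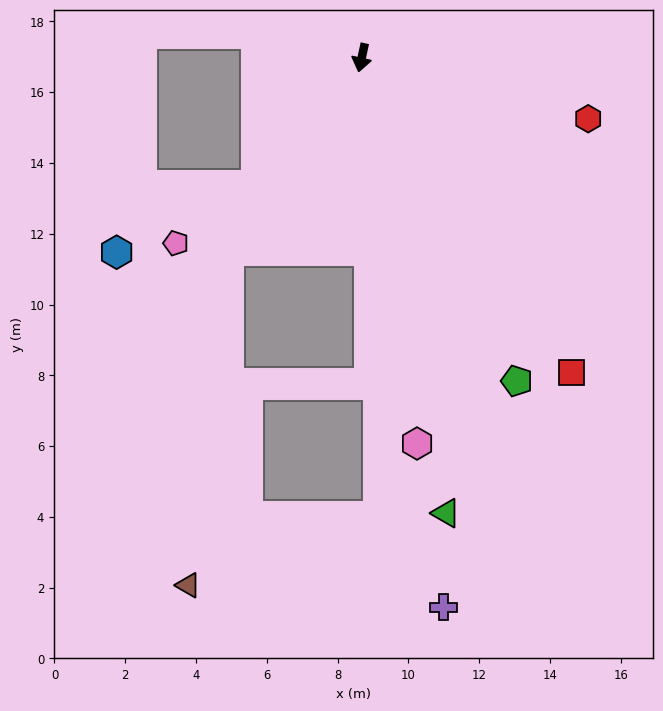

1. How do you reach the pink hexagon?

turn left 20°, forward 11.0 m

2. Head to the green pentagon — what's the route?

turn left 38°, forward 10.1 m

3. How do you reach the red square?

turn left 46°, forward 10.7 m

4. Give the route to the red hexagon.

turn left 87°, forward 6.6 m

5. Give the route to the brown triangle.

blocked — turn right 22°, forward 6.6 m, then turn left 27°, forward 9.5 m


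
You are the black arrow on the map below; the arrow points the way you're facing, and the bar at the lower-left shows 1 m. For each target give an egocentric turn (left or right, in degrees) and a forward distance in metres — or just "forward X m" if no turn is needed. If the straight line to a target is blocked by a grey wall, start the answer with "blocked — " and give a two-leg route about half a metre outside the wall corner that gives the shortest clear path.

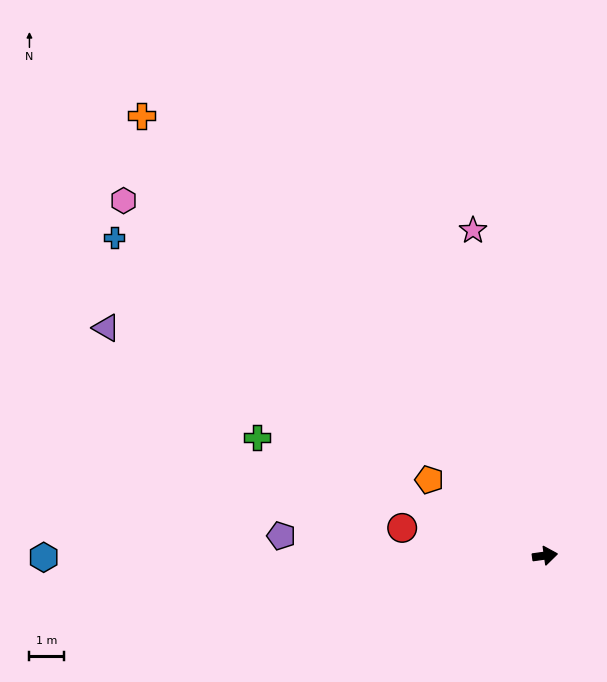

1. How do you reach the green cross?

turn left 150°, forward 9.1 m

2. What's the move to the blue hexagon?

turn left 172°, forward 14.6 m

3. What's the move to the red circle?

turn left 161°, forward 4.2 m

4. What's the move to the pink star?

turn left 95°, forward 9.7 m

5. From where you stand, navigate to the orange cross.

turn left 125°, forward 17.4 m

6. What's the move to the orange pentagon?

turn left 139°, forward 4.0 m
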